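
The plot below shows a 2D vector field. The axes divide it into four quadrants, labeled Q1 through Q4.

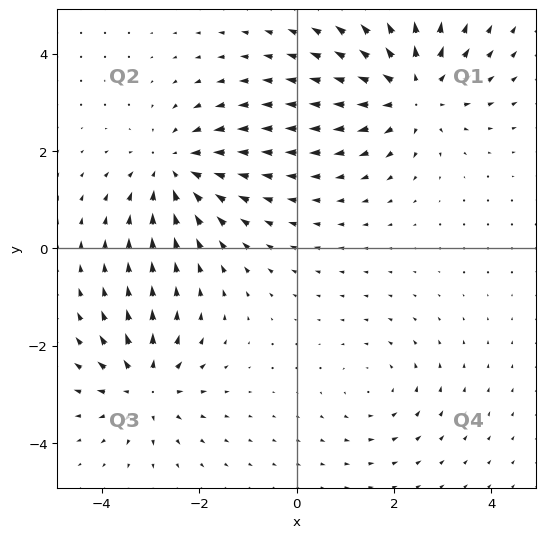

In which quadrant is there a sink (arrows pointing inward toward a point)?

Q2

The sink sits at approximately (-2.5, 1.6), which lies in quadrant Q2. The divergence there is about -4, negative as expected for a sink.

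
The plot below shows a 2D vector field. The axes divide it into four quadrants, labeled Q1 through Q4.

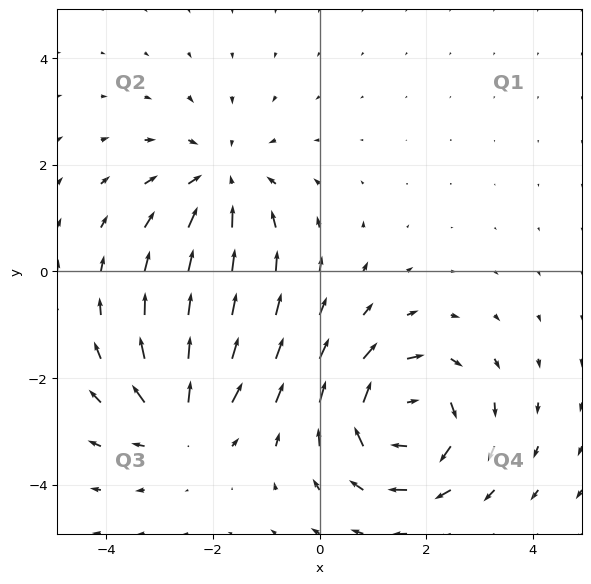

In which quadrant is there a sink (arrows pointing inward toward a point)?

Q2

The sink sits at approximately (-1.8, 1.7), which lies in quadrant Q2. The divergence there is about -3, negative as expected for a sink.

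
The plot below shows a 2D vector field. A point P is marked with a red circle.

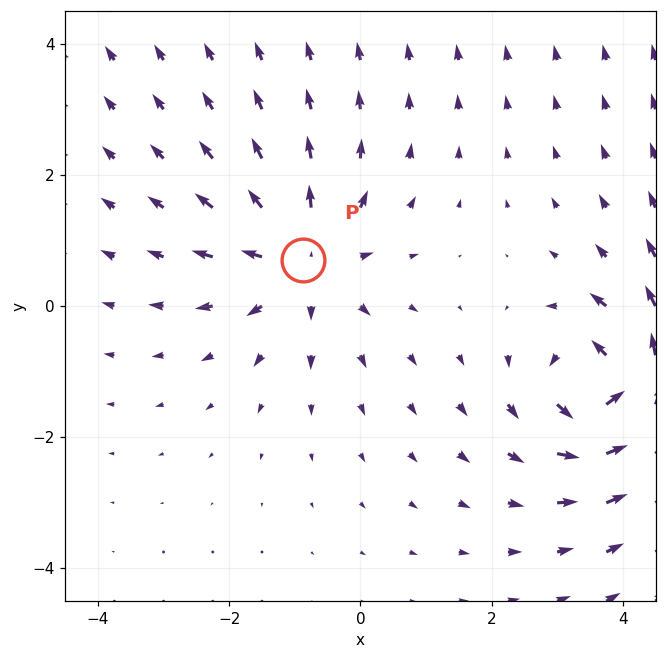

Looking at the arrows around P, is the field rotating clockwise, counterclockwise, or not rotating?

Near P at (-0.9, 0.7) the arrows show no circulation. The curl there is ≈0.

not rotating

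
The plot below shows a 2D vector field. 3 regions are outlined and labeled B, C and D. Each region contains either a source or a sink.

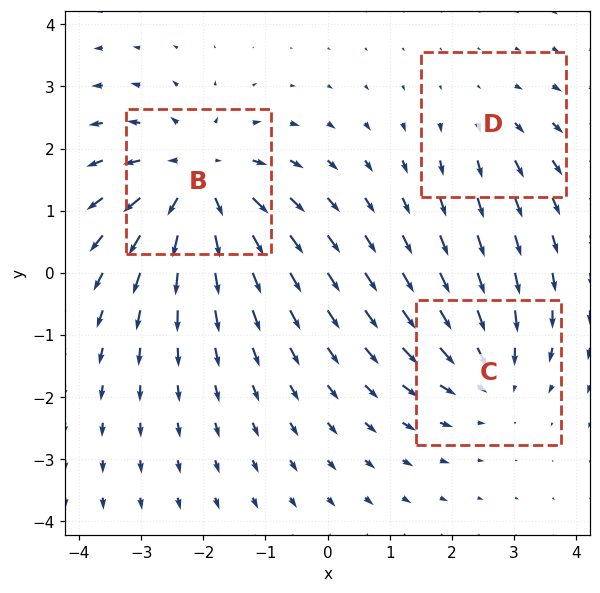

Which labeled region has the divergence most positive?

Divergence at each region's feature centre — B: about +4, C: about -3, D: about +2. Region B is most positive.

B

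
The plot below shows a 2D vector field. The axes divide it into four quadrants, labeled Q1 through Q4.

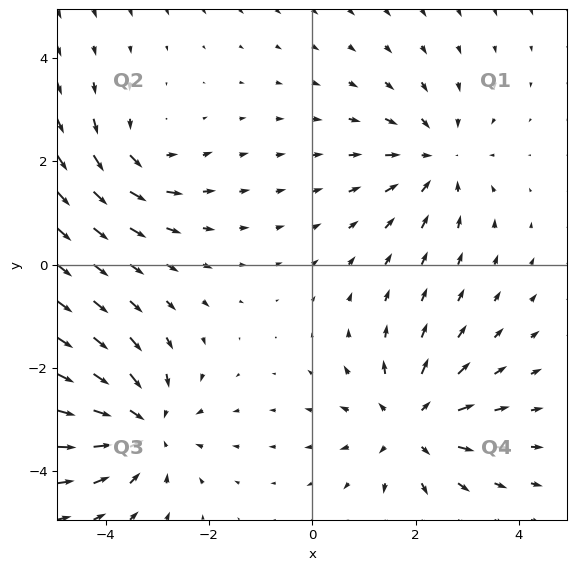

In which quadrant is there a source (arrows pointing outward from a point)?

The source sits at approximately (1.9, -3.1), which lies in quadrant Q4. The divergence there is about +4, positive as expected for a source.

Q4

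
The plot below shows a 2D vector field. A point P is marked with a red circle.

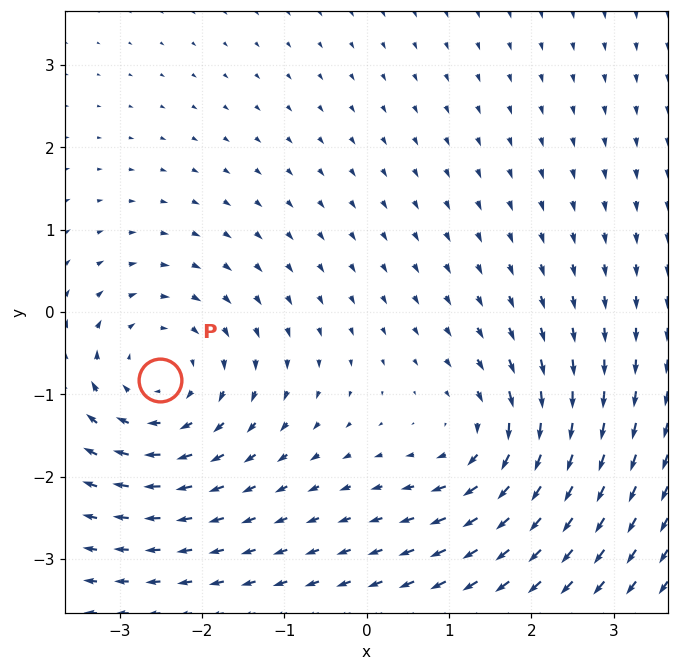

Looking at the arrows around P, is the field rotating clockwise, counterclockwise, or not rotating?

clockwise

Near P at (-2.5, -0.8) the arrows circulate clockwise. The curl (z-component) there is about -4; negative curl means clockwise rotation.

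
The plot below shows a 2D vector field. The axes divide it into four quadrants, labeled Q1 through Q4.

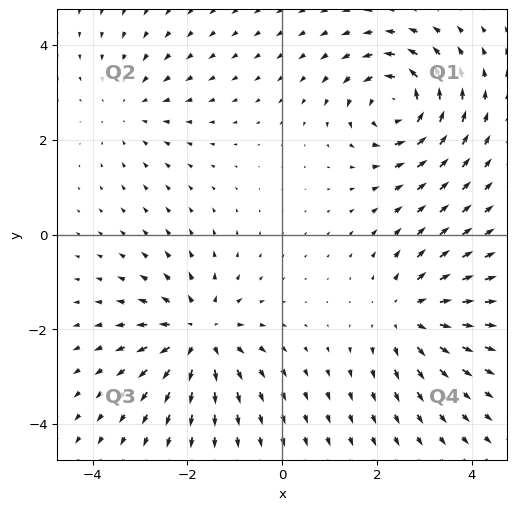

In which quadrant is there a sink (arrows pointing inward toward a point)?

The sink sits at approximately (-3.2, 2.7), which lies in quadrant Q2. The divergence there is about -2, negative as expected for a sink.

Q2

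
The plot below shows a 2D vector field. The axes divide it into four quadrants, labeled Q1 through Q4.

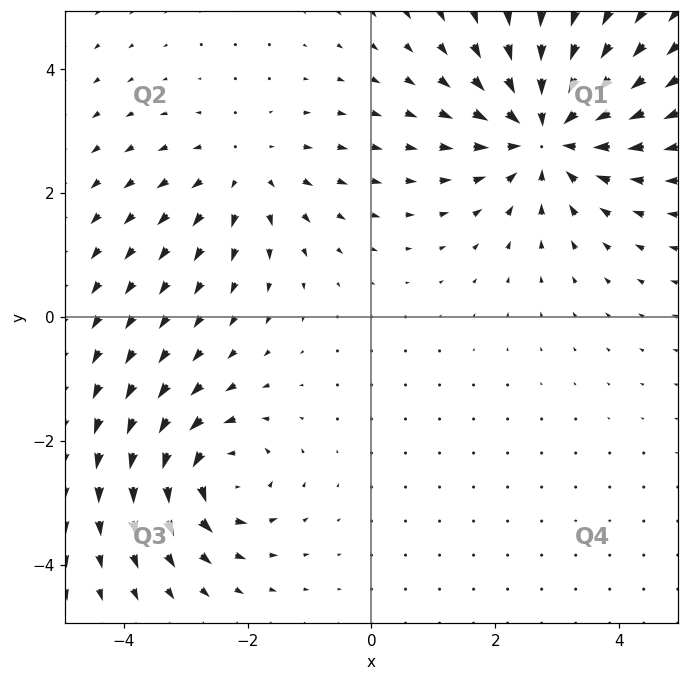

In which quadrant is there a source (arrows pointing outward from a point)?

Q2

The source sits at approximately (-2.0, 2.3), which lies in quadrant Q2. The divergence there is about +2, positive as expected for a source.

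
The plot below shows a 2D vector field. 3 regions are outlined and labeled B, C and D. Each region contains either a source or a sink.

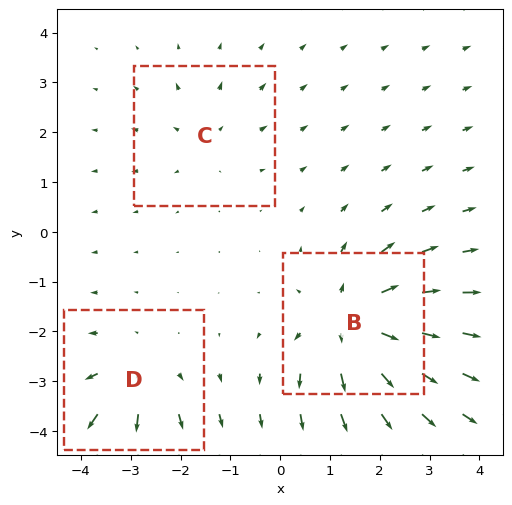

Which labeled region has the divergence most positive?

B

Divergence at each region's feature centre — B: about +5, C: about +2, D: about +3. Region B is most positive.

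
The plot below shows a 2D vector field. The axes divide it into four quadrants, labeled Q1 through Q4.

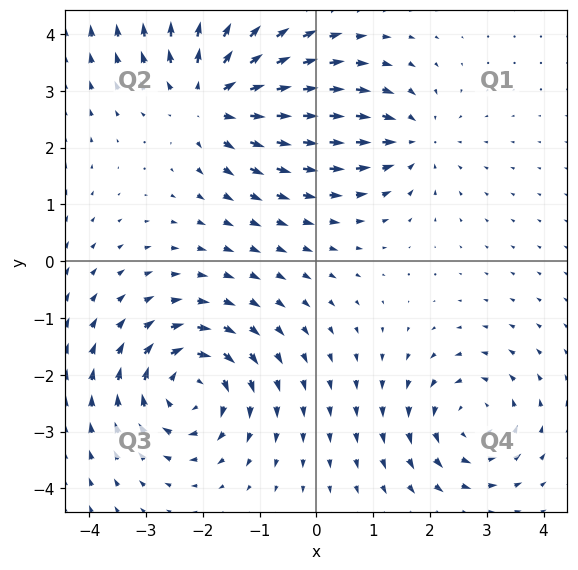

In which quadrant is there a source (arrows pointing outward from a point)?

Q2

The source sits at approximately (-1.8, 2.9), which lies in quadrant Q2. The divergence there is about +4, positive as expected for a source.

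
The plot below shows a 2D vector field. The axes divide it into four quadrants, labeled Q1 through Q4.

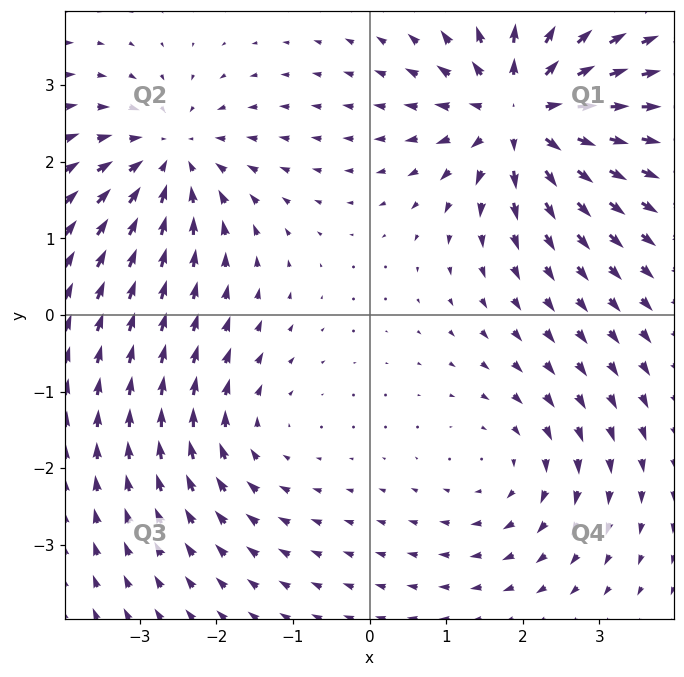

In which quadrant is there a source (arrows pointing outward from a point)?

The source sits at approximately (2.0, 2.6), which lies in quadrant Q1. The divergence there is about +6, positive as expected for a source.

Q1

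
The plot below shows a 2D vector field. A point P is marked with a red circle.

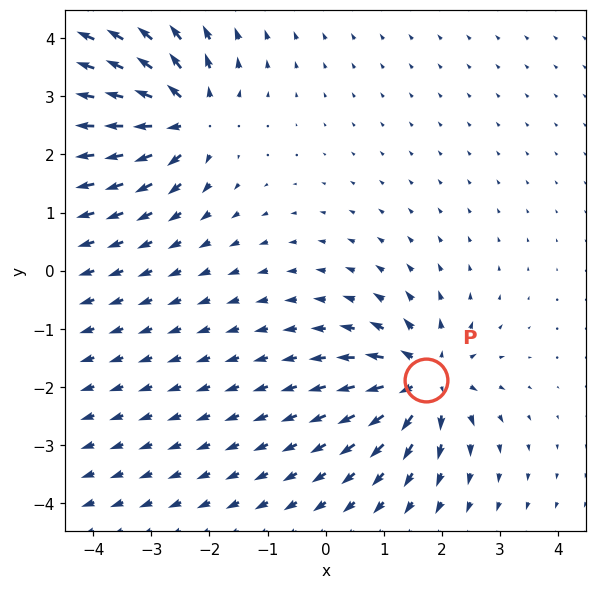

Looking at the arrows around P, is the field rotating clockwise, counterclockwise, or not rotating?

Near P at (1.7, -1.9) the arrows show no circulation. The curl there is ≈0.

not rotating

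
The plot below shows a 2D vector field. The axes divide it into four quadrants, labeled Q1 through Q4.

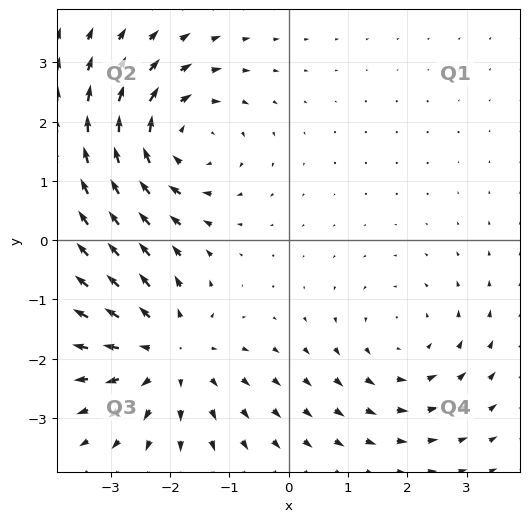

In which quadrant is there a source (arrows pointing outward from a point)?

The source sits at approximately (-2.1, -1.9), which lies in quadrant Q3. The divergence there is about +4, positive as expected for a source.

Q3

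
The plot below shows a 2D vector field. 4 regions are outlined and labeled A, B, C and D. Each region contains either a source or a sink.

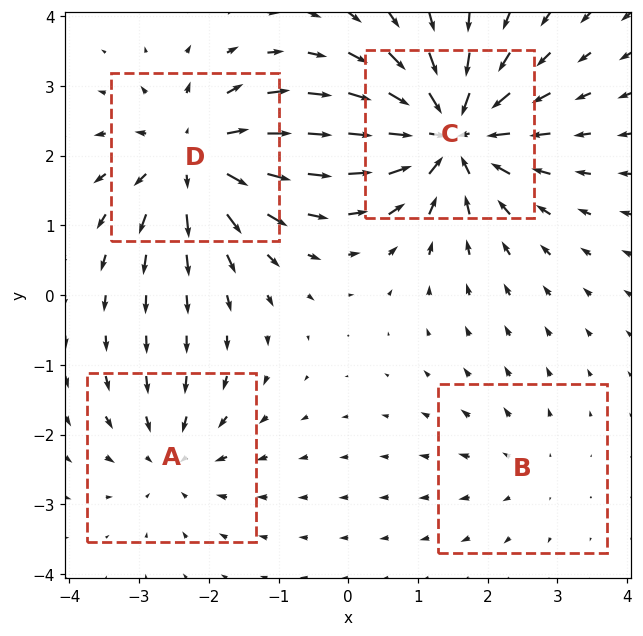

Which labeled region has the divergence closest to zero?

Divergence at each region's feature centre — A: about -4, B: about +2, C: about -8, D: about +6. Region B is closest to zero.

B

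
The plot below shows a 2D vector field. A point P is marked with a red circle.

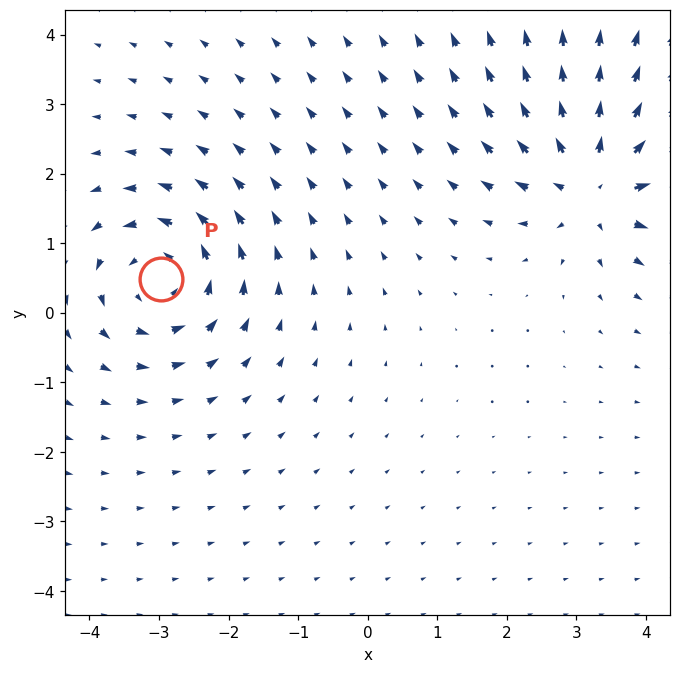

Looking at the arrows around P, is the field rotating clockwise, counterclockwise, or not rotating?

counterclockwise

Near P at (-3.0, 0.5) the arrows circulate counterclockwise. The curl (z-component) there is about +5; positive curl means counterclockwise rotation.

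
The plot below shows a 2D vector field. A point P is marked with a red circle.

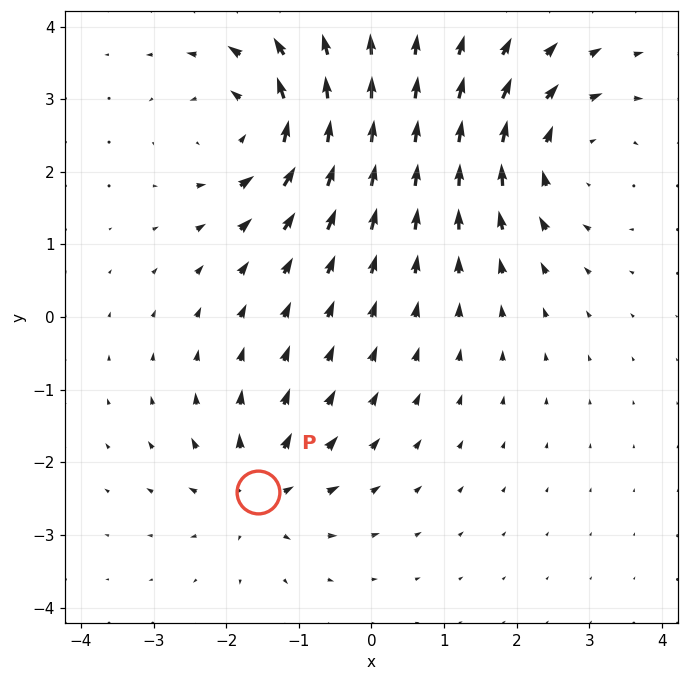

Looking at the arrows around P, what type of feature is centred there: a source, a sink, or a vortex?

At P (-1.6, -2.4) the arrows spread outward. Divergence about +4, curl ≈0 — positive divergence with near-zero curl is a source.

source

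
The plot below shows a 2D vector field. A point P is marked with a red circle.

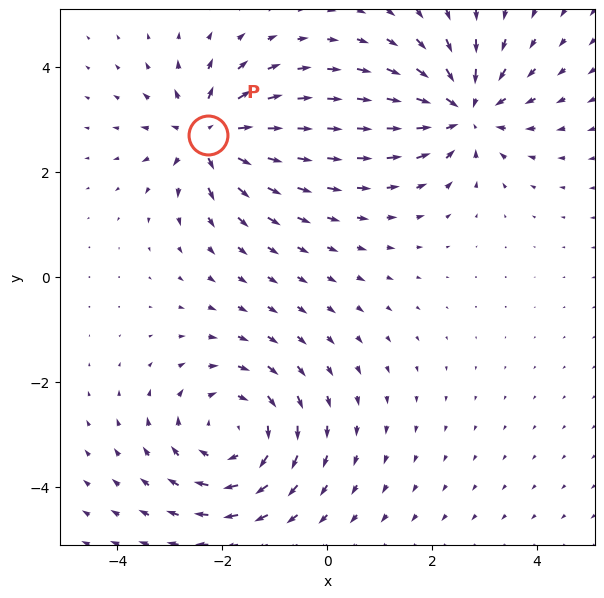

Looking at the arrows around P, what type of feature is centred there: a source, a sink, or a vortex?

At P (-2.3, 2.7) the arrows spread outward. Divergence about +4, curl ≈0 — positive divergence with near-zero curl is a source.

source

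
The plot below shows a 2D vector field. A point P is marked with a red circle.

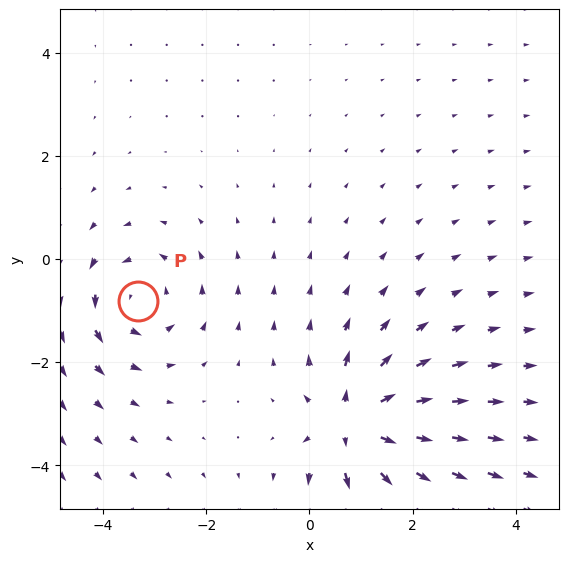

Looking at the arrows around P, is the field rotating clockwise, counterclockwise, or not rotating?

Near P at (-3.3, -0.8) the arrows circulate counterclockwise. The curl (z-component) there is about +4; positive curl means counterclockwise rotation.

counterclockwise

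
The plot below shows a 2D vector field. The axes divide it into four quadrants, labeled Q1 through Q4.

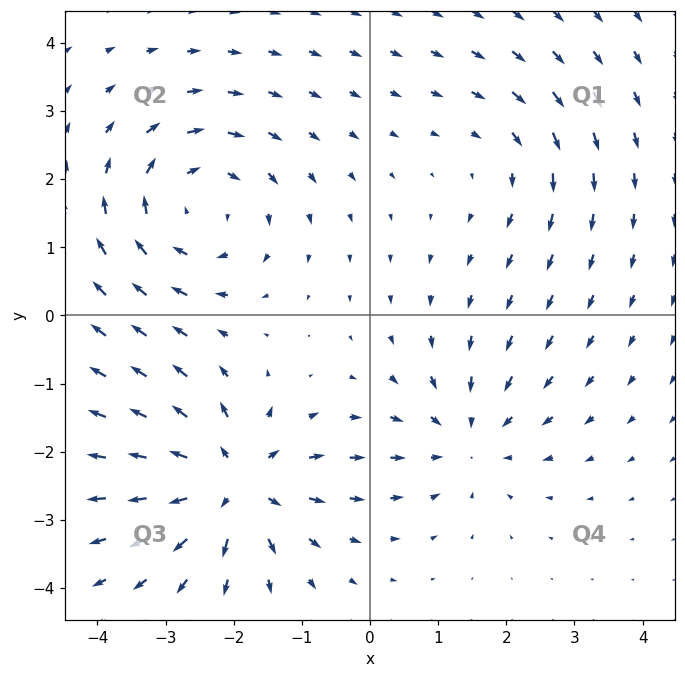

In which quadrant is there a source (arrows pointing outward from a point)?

Q3

The source sits at approximately (-2.0, -2.5), which lies in quadrant Q3. The divergence there is about +5, positive as expected for a source.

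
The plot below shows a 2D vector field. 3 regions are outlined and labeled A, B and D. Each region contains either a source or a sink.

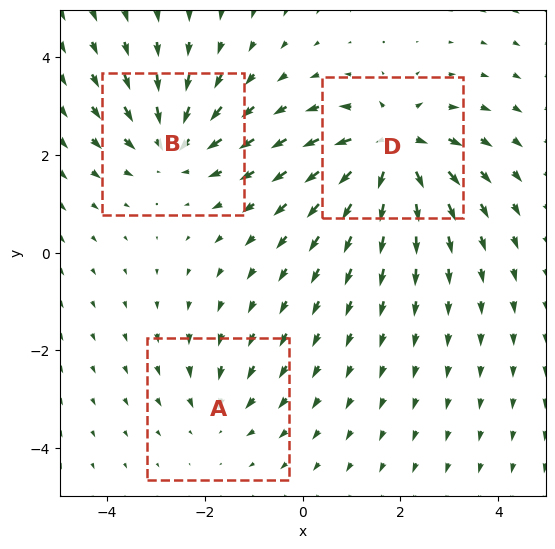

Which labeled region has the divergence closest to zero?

A

Divergence at each region's feature centre — A: about -2, B: about -4, D: about +6. Region A is closest to zero.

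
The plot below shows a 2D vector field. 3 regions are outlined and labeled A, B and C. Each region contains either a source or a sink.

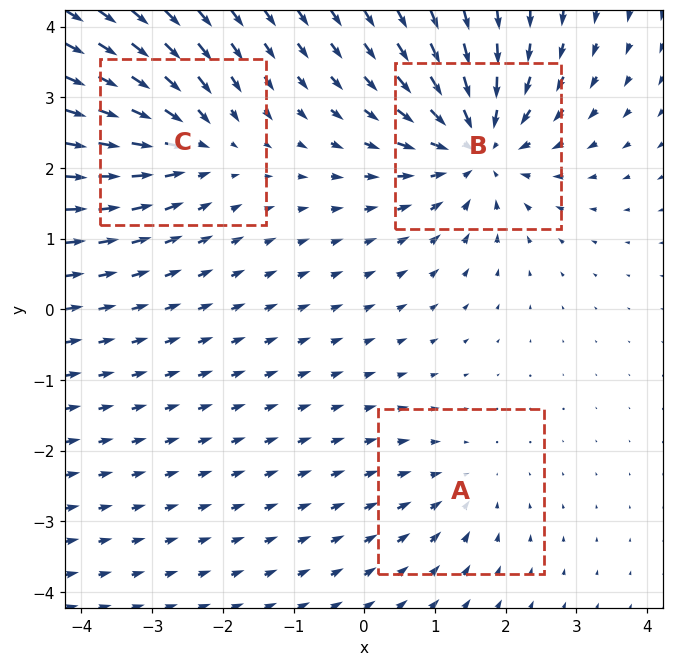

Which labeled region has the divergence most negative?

Divergence at each region's feature centre — A: about -2, B: about -5, C: about -3. Region B is most negative.

B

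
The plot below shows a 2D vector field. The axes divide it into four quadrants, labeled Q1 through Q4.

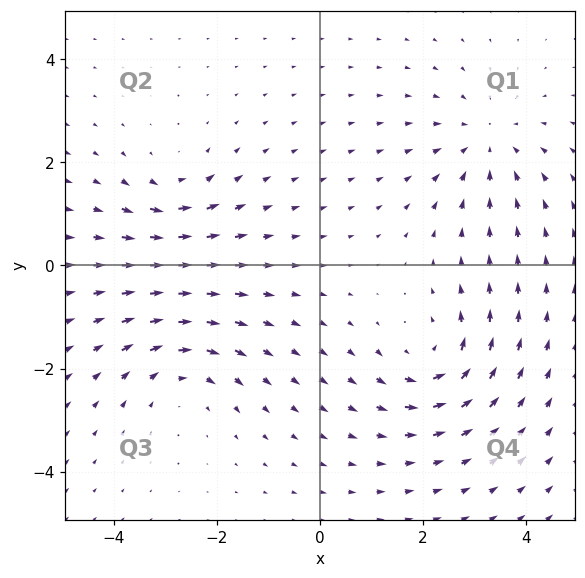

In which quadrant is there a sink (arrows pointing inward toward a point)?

Q1

The sink sits at approximately (3.2, 2.4), which lies in quadrant Q1. The divergence there is about -4, negative as expected for a sink.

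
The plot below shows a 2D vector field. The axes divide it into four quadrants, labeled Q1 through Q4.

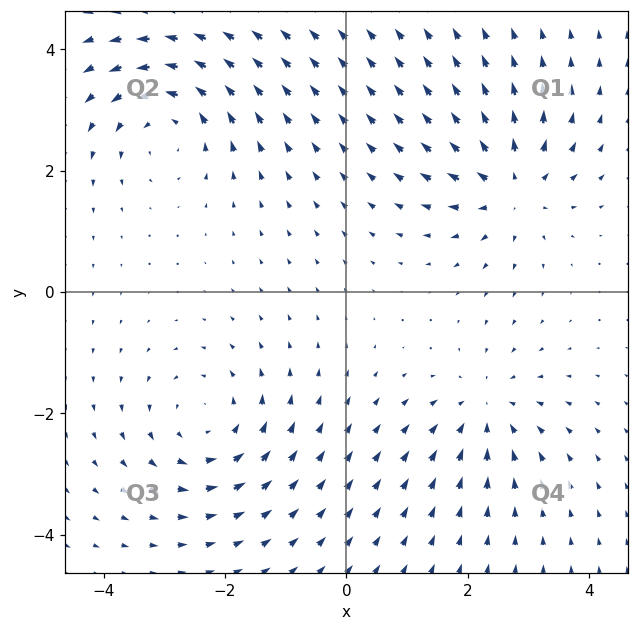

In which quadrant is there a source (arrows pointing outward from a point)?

The source sits at approximately (2.7, 1.7), which lies in quadrant Q1. The divergence there is about +4, positive as expected for a source.

Q1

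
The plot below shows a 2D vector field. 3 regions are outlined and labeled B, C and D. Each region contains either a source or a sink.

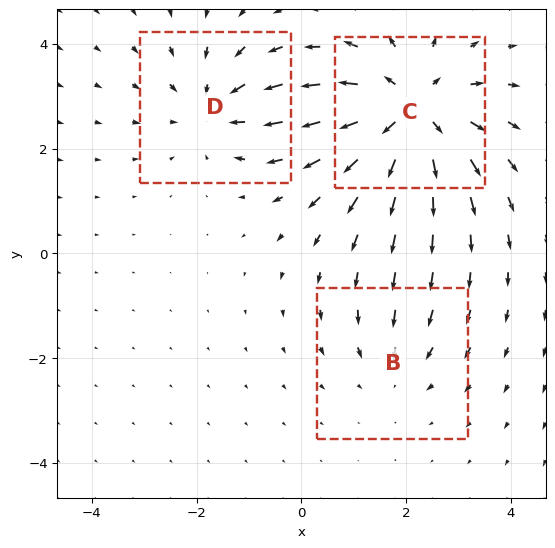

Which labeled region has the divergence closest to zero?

Divergence at each region's feature centre — B: about -2, C: about +5, D: about -3. Region B is closest to zero.

B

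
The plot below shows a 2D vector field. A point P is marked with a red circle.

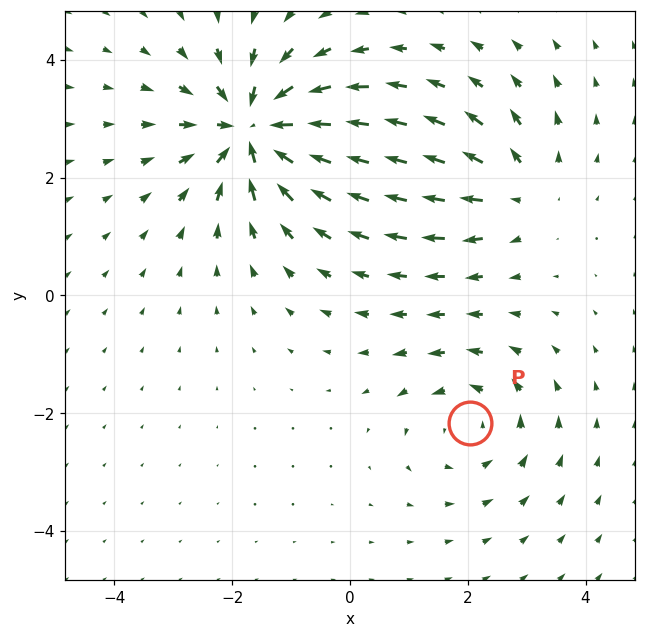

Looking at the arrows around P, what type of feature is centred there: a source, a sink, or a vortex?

vortex

At P (2.0, -2.2) the arrows circulate counterclockwise. Divergence ≈0, curl about +3 — near-zero divergence with nonzero curl is a vortex.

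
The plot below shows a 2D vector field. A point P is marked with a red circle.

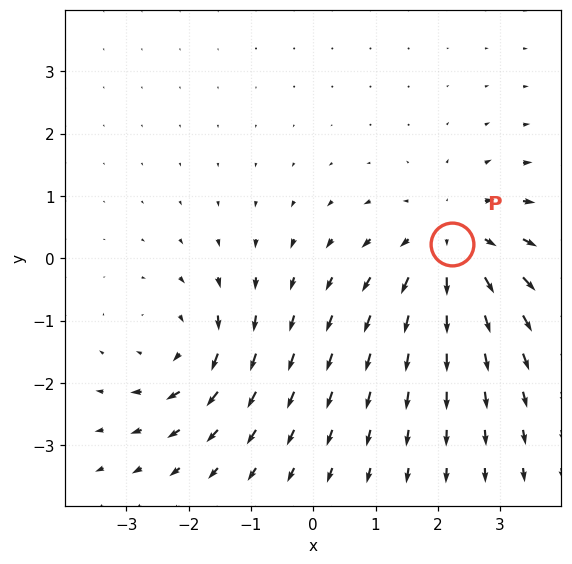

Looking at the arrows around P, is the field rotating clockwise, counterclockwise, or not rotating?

not rotating

Near P at (2.2, 0.2) the arrows show no circulation. The curl there is ≈0.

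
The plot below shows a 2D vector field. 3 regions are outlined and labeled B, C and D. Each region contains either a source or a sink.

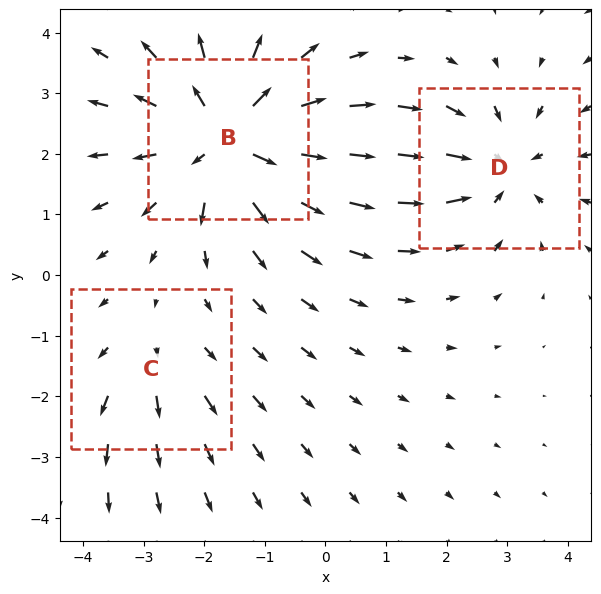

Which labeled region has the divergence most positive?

B

Divergence at each region's feature centre — B: about +5, C: about +2, D: about -3. Region B is most positive.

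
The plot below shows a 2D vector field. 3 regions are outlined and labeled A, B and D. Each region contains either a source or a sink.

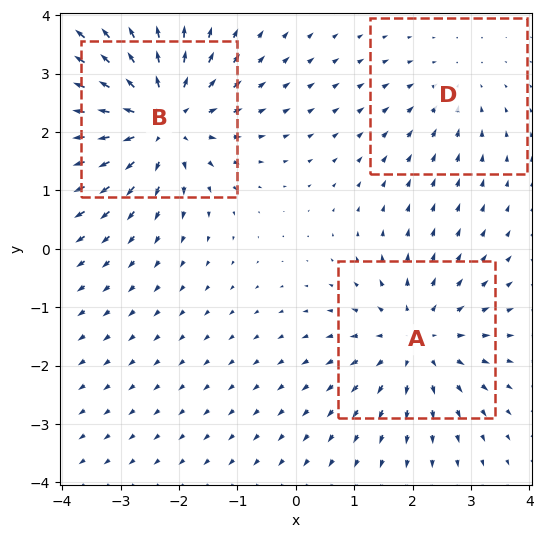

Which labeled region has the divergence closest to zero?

D

Divergence at each region's feature centre — A: about +3, B: about +4, D: about -2. Region D is closest to zero.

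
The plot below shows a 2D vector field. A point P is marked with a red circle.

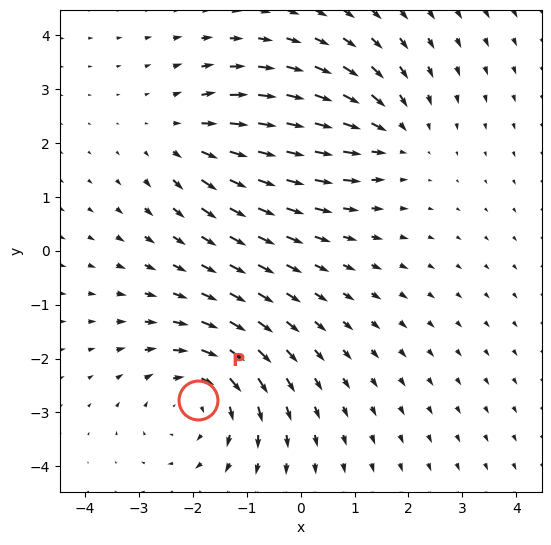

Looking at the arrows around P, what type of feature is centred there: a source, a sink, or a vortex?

vortex

At P (-1.9, -2.8) the arrows circulate clockwise. Divergence ≈0, curl about -3 — near-zero divergence with nonzero curl is a vortex.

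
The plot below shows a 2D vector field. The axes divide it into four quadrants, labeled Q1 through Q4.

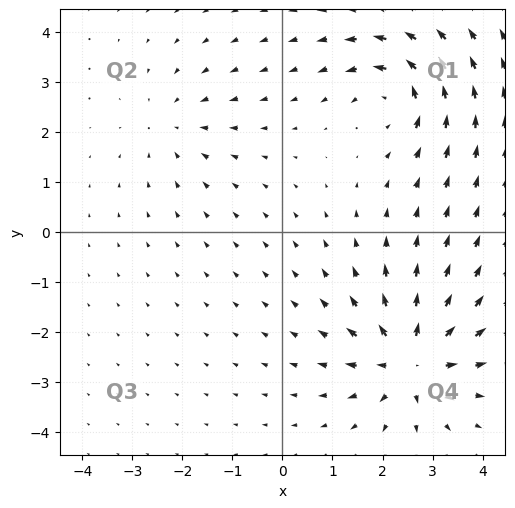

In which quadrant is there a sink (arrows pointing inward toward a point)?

Q2

The sink sits at approximately (-2.2, 2.1), which lies in quadrant Q2. The divergence there is about -2, negative as expected for a sink.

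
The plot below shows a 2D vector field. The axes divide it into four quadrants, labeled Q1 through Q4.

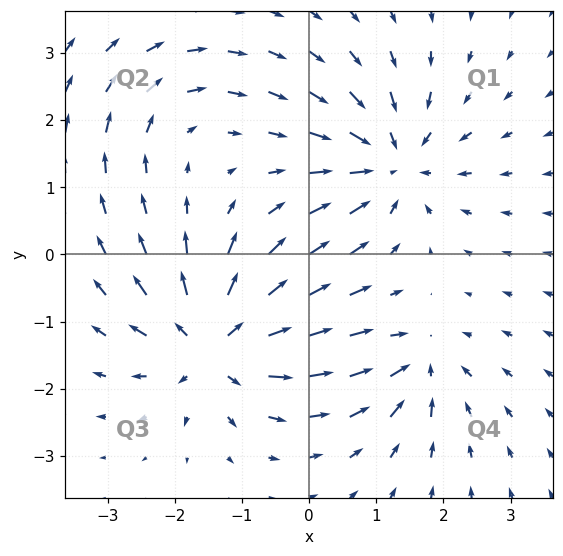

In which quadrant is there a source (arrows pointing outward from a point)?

The source sits at approximately (-1.4, -1.3), which lies in quadrant Q3. The divergence there is about +6, positive as expected for a source.

Q3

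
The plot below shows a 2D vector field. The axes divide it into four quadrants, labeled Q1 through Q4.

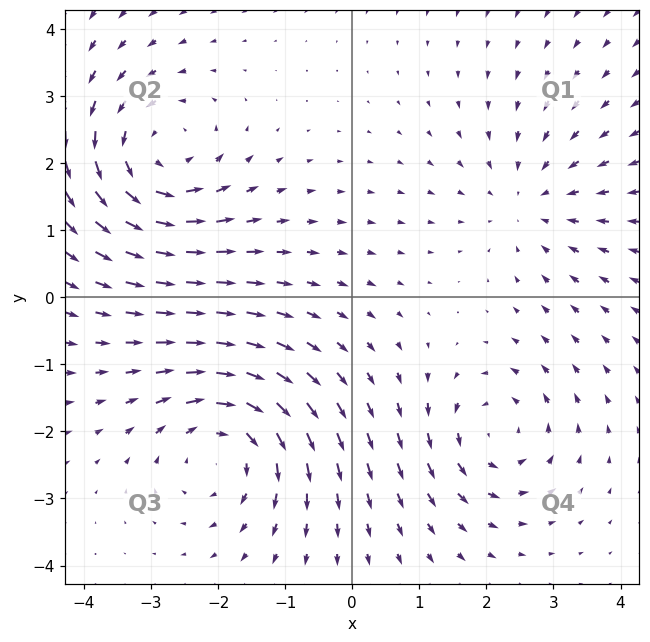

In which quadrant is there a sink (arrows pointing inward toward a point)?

Q1

The sink sits at approximately (2.7, 1.4), which lies in quadrant Q1. The divergence there is about -3, negative as expected for a sink.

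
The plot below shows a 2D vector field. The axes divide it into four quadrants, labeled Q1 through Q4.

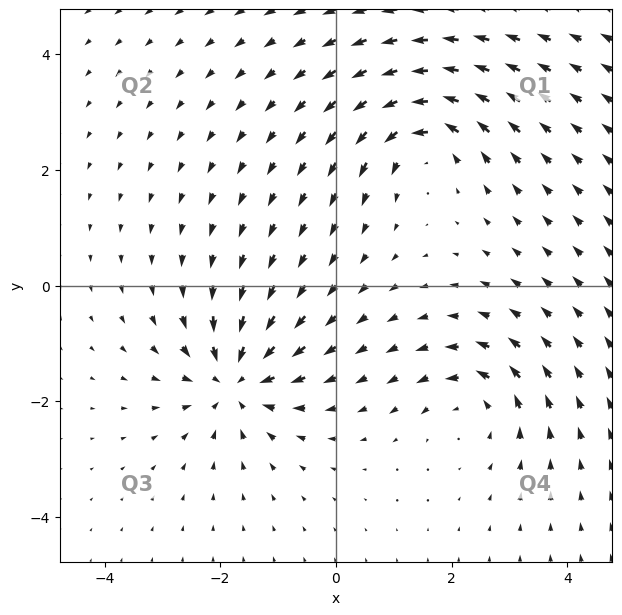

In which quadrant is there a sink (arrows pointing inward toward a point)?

Q3

The sink sits at approximately (-1.7, -1.6), which lies in quadrant Q3. The divergence there is about -6, negative as expected for a sink.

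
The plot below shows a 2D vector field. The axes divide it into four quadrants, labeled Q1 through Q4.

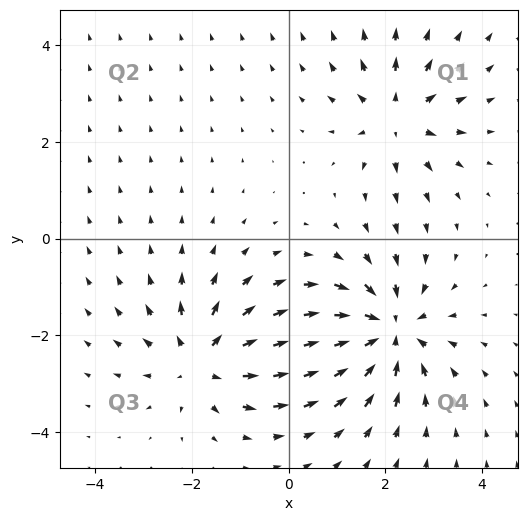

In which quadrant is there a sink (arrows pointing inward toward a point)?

Q4

The sink sits at approximately (2.1, -1.9), which lies in quadrant Q4. The divergence there is about -5, negative as expected for a sink.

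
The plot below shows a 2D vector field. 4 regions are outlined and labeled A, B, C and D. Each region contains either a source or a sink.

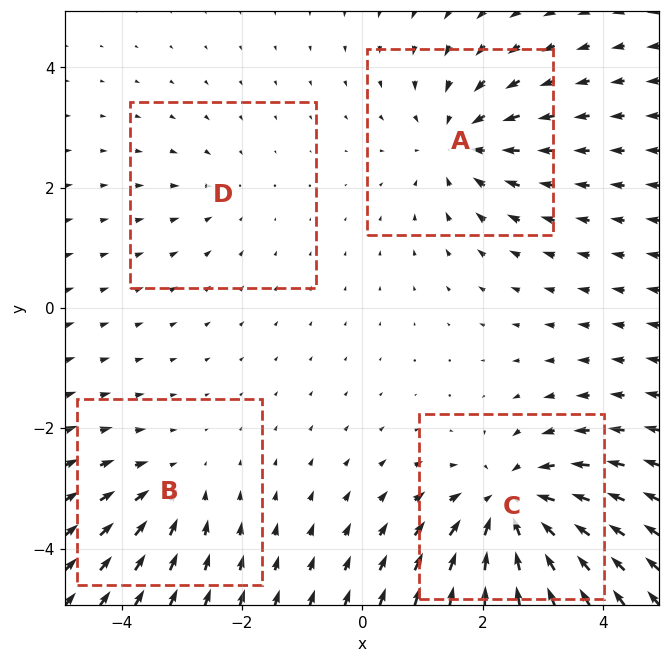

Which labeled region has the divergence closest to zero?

D

Divergence at each region's feature centre — A: about -4, B: about -3, C: about -7, D: about -2. Region D is closest to zero.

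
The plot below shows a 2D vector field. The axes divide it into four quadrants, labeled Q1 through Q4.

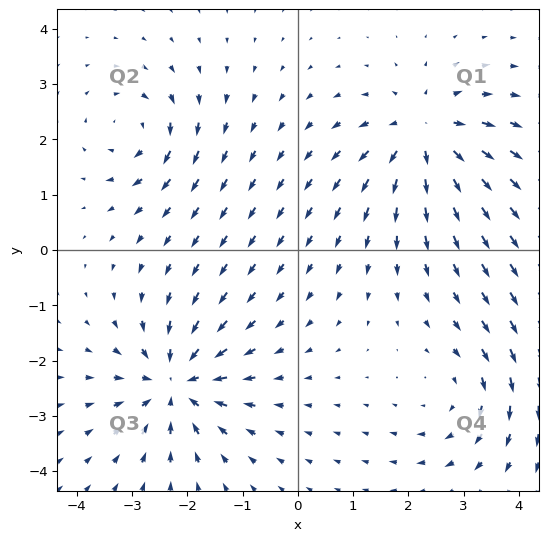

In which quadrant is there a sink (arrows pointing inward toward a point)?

The sink sits at approximately (-2.2, -2.4), which lies in quadrant Q3. The divergence there is about -5, negative as expected for a sink.

Q3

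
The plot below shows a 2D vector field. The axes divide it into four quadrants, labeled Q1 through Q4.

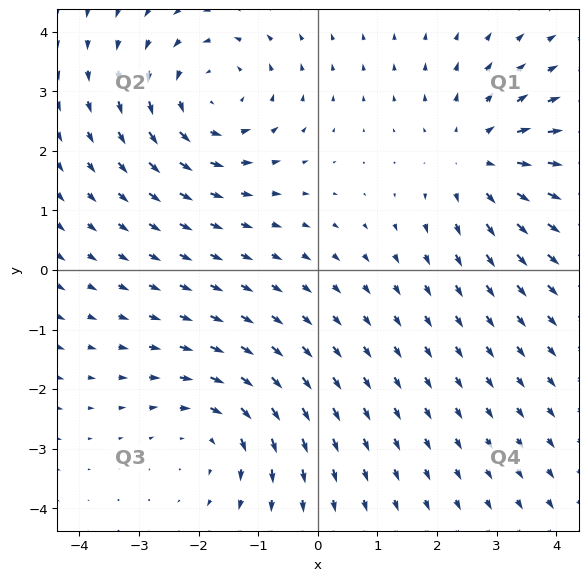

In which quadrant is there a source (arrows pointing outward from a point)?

Q1

The source sits at approximately (2.7, 1.9), which lies in quadrant Q1. The divergence there is about +3, positive as expected for a source.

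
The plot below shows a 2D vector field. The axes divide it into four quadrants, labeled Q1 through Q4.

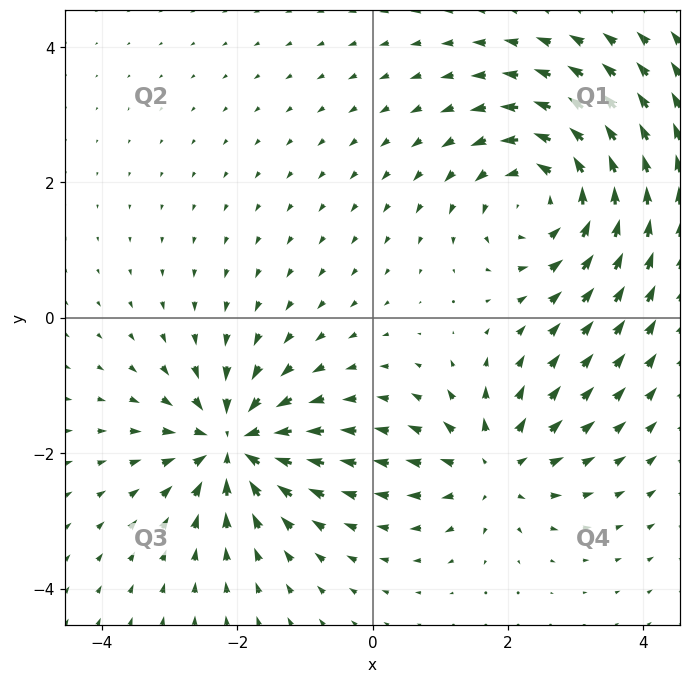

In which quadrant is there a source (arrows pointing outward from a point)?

The source sits at approximately (1.8, -2.2), which lies in quadrant Q4. The divergence there is about +4, positive as expected for a source.

Q4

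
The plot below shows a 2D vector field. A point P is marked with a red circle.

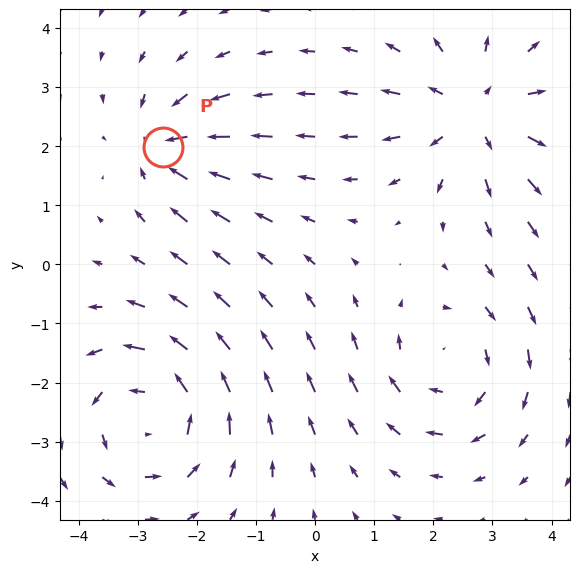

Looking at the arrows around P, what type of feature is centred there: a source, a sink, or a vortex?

At P (-2.6, 2.0) the arrows converge inward. Divergence about -4, curl ≈0 — negative divergence with near-zero curl is a sink.

sink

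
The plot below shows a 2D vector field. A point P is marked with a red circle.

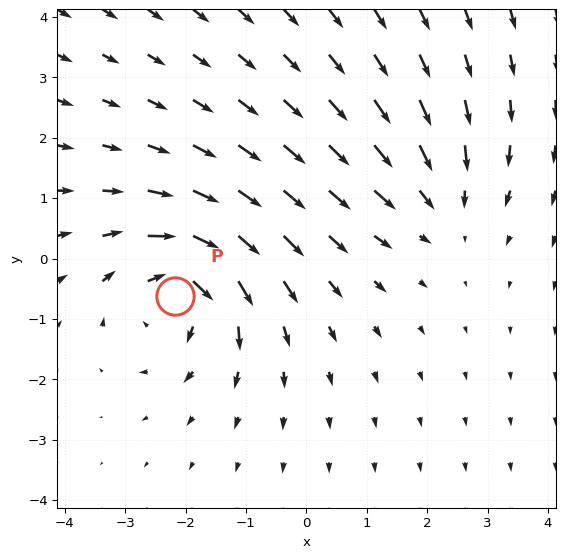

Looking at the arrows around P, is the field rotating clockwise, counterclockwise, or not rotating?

Near P at (-2.2, -0.6) the arrows circulate clockwise. The curl (z-component) there is about -5; negative curl means clockwise rotation.

clockwise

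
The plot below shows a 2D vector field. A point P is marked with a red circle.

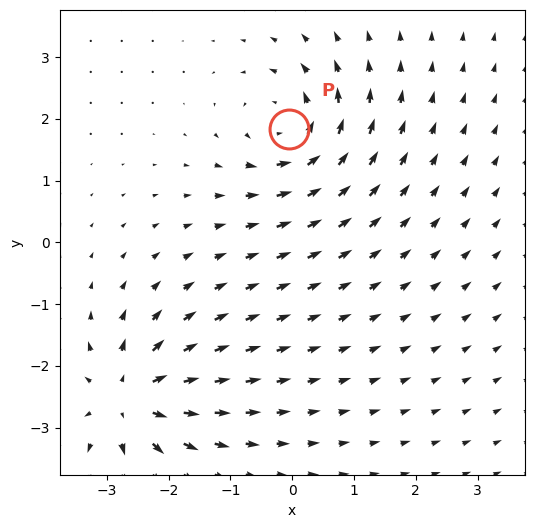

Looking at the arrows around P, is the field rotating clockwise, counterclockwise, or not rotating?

counterclockwise

Near P at (-0.1, 1.8) the arrows circulate counterclockwise. The curl (z-component) there is about +4; positive curl means counterclockwise rotation.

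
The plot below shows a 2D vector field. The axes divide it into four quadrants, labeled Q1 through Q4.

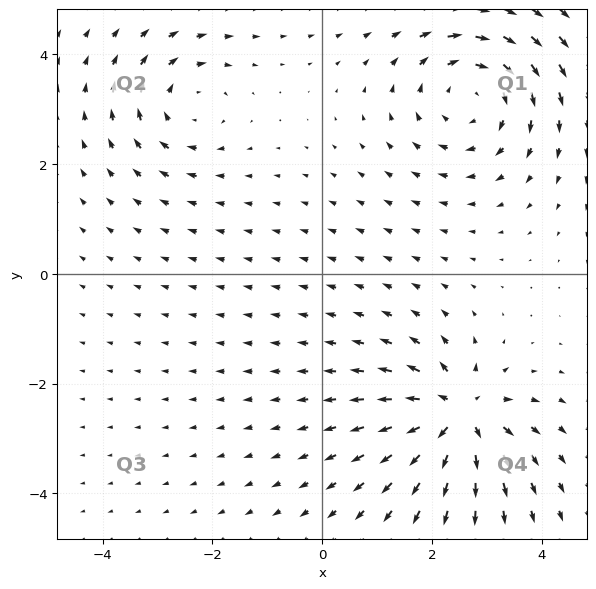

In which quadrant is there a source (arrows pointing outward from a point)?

Q4

The source sits at approximately (2.5, -2.6), which lies in quadrant Q4. The divergence there is about +6, positive as expected for a source.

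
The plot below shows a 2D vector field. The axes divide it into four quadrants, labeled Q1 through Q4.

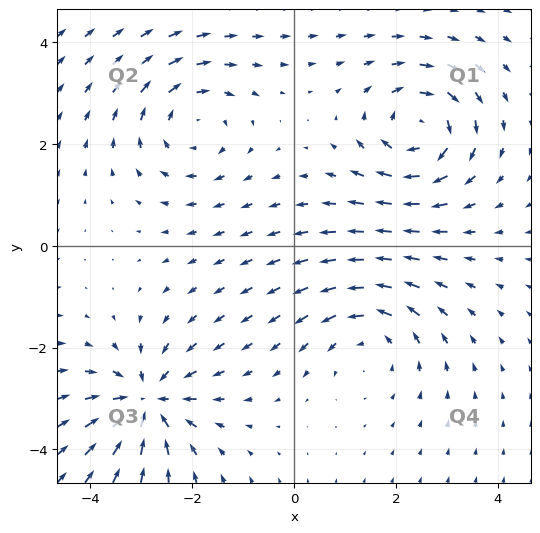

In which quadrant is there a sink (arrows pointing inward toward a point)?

The sink sits at approximately (-2.9, -3.1), which lies in quadrant Q3. The divergence there is about -6, negative as expected for a sink.

Q3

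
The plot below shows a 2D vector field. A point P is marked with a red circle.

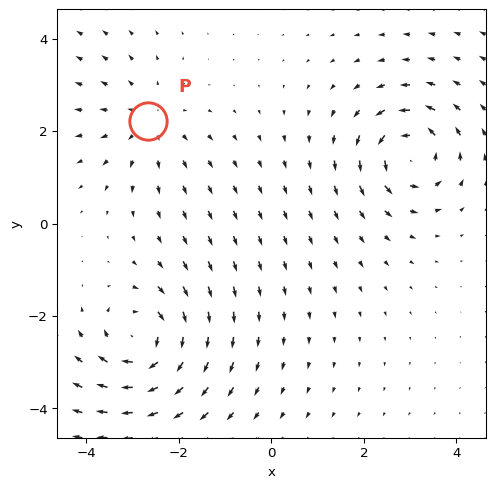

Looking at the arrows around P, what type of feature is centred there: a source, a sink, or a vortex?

At P (-2.7, 2.2) the arrows spread outward. Divergence about +3, curl ≈0 — positive divergence with near-zero curl is a source.

source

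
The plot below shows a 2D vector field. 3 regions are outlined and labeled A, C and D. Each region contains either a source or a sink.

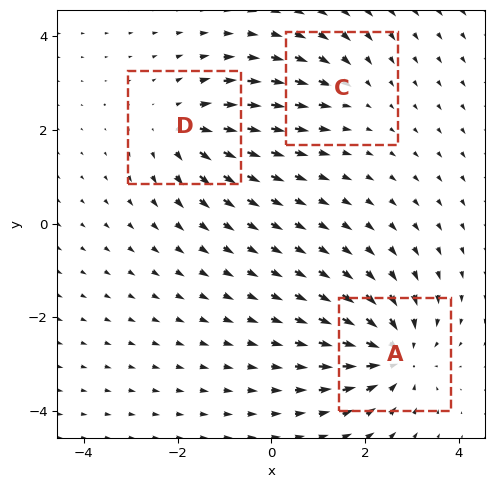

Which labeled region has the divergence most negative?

Divergence at each region's feature centre — A: about -5, C: about -2, D: about +4. Region A is most negative.

A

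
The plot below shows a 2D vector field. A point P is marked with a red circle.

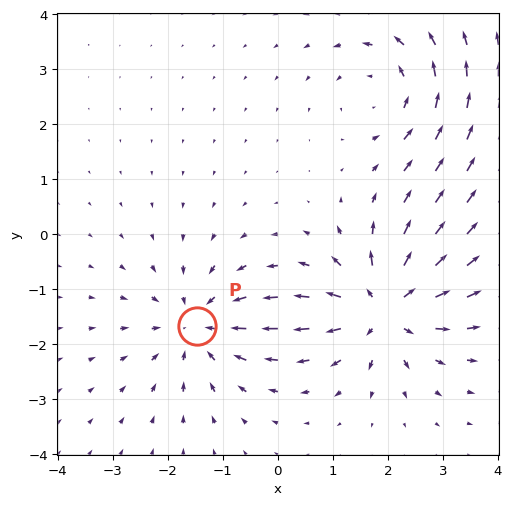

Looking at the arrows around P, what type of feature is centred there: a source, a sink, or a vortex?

sink

At P (-1.5, -1.7) the arrows converge inward. Divergence about -4, curl ≈0 — negative divergence with near-zero curl is a sink.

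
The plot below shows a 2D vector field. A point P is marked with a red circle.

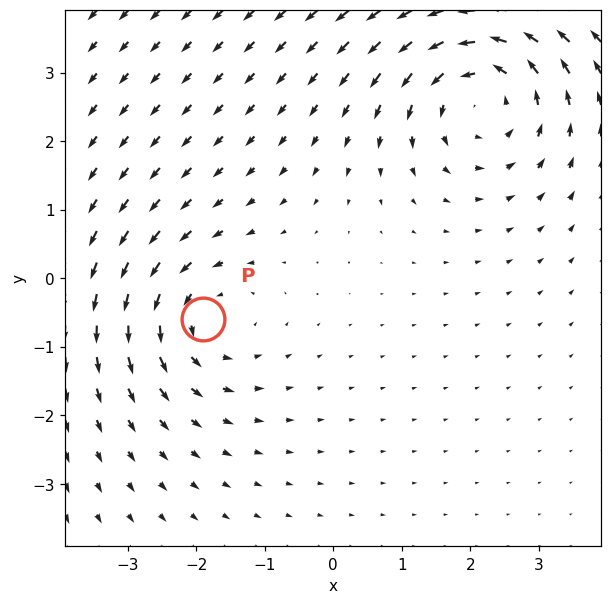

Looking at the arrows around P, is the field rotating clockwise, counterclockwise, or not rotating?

counterclockwise

Near P at (-1.9, -0.6) the arrows circulate counterclockwise. The curl (z-component) there is about +4; positive curl means counterclockwise rotation.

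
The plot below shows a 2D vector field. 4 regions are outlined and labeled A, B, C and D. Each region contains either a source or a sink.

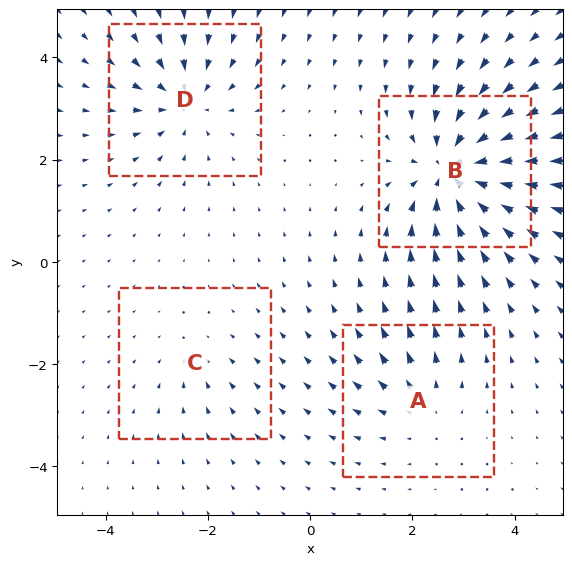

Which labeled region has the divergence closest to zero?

Divergence at each region's feature centre — A: about +3, B: about -8, C: about -2, D: about -5. Region C is closest to zero.

C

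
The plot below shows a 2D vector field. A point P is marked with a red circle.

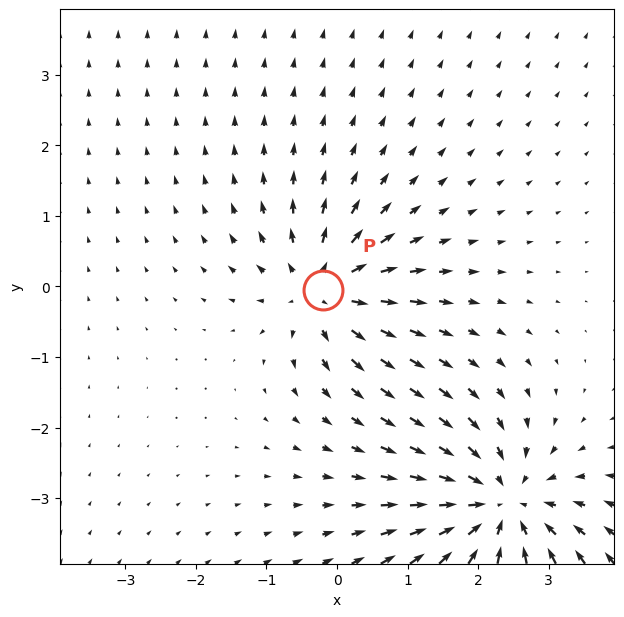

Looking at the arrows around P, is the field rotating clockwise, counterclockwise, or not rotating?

Near P at (-0.2, -0.1) the arrows show no circulation. The curl there is ≈0.

not rotating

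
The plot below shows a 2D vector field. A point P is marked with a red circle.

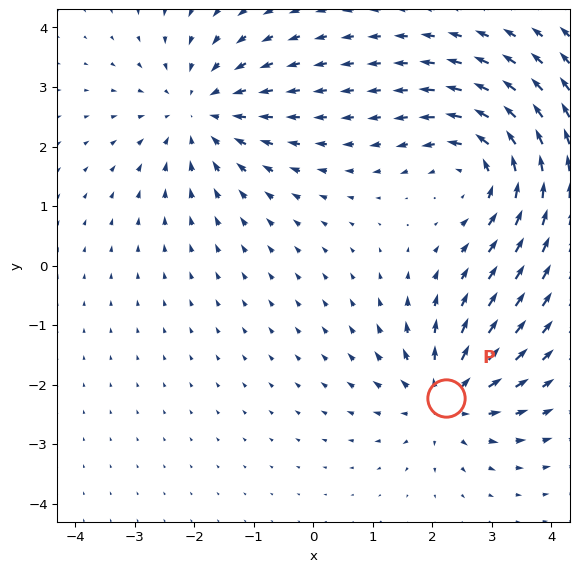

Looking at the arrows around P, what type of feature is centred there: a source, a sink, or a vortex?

source

At P (2.2, -2.2) the arrows spread outward. Divergence about +4, curl ≈0 — positive divergence with near-zero curl is a source.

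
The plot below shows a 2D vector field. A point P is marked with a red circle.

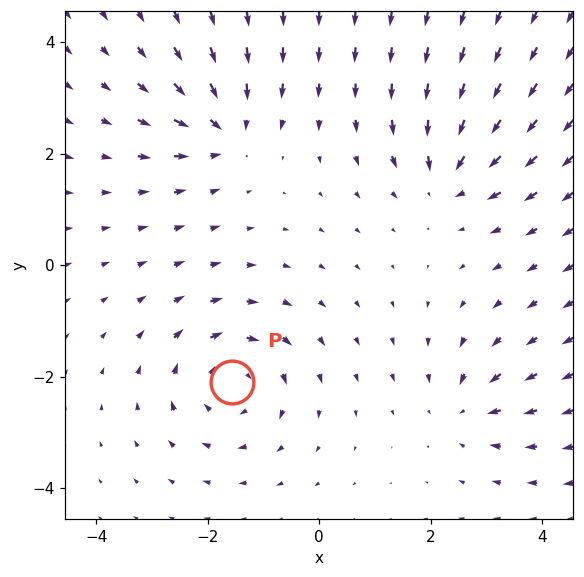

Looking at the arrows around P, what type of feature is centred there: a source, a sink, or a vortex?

At P (-1.6, -2.1) the arrows circulate clockwise. Divergence ≈0, curl about -5 — near-zero divergence with nonzero curl is a vortex.

vortex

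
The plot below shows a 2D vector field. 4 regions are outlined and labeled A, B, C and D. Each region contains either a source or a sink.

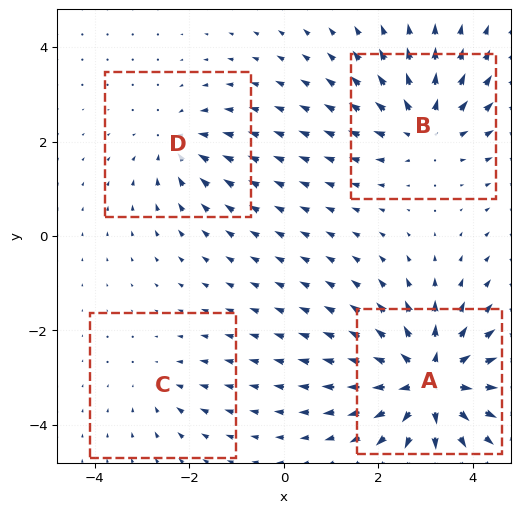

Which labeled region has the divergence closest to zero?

C

Divergence at each region's feature centre — A: about +8, B: about +5, C: about -2, D: about -4. Region C is closest to zero.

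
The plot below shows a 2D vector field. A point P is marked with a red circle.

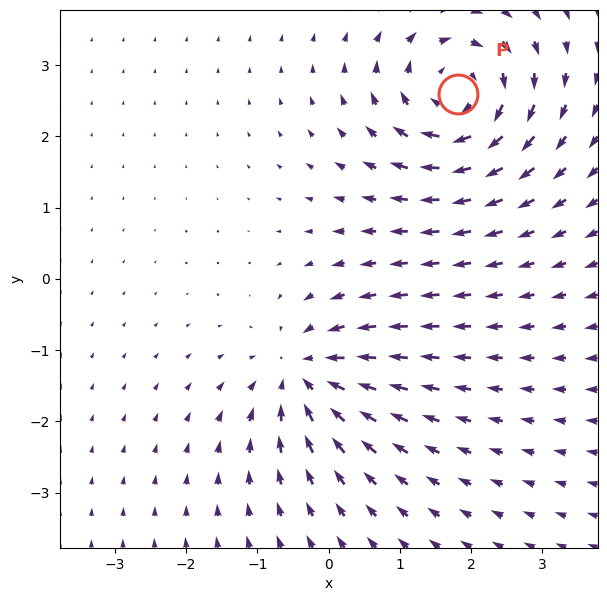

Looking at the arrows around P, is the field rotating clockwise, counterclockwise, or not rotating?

clockwise

Near P at (1.8, 2.6) the arrows circulate clockwise. The curl (z-component) there is about -5; negative curl means clockwise rotation.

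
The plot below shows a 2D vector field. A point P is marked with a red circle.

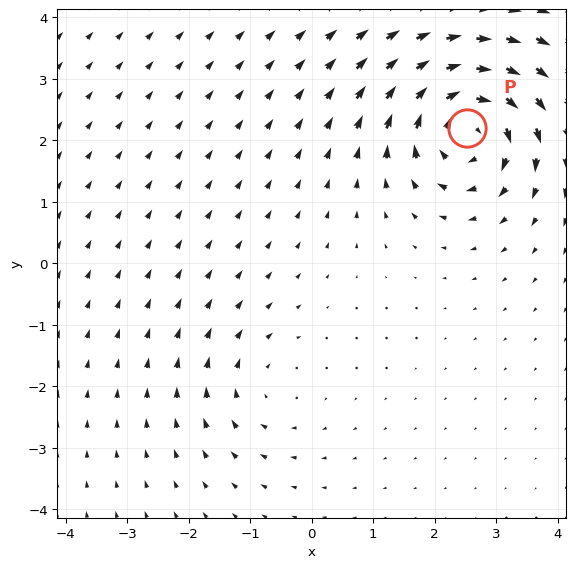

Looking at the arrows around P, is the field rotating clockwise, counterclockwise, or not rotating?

Near P at (2.5, 2.2) the arrows circulate clockwise. The curl (z-component) there is about -7; negative curl means clockwise rotation.

clockwise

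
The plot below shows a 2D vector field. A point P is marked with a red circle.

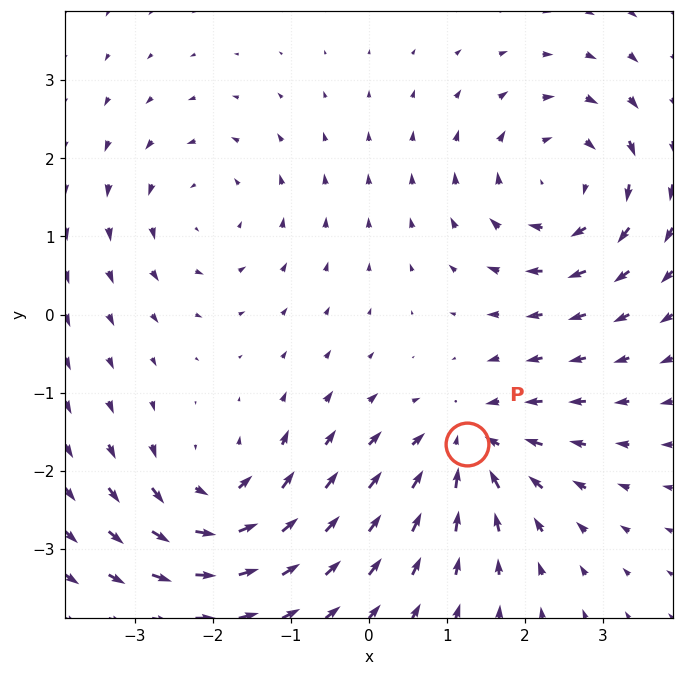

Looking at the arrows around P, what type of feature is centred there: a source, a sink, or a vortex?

sink

At P (1.3, -1.7) the arrows converge inward. Divergence about -5, curl ≈0 — negative divergence with near-zero curl is a sink.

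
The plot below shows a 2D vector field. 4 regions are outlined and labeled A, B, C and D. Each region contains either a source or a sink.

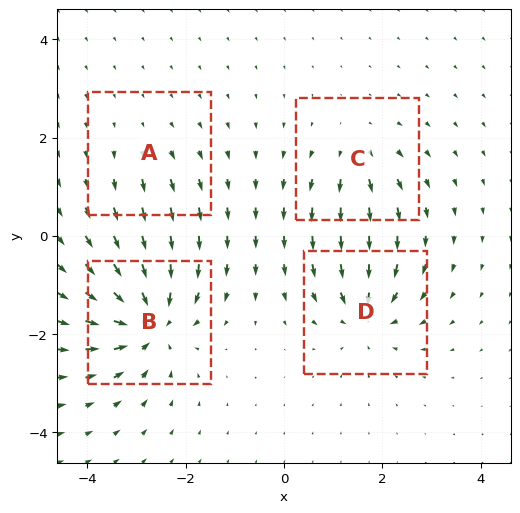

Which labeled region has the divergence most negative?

B

Divergence at each region's feature centre — A: about +2, B: about -8, C: about +4, D: about -6. Region B is most negative.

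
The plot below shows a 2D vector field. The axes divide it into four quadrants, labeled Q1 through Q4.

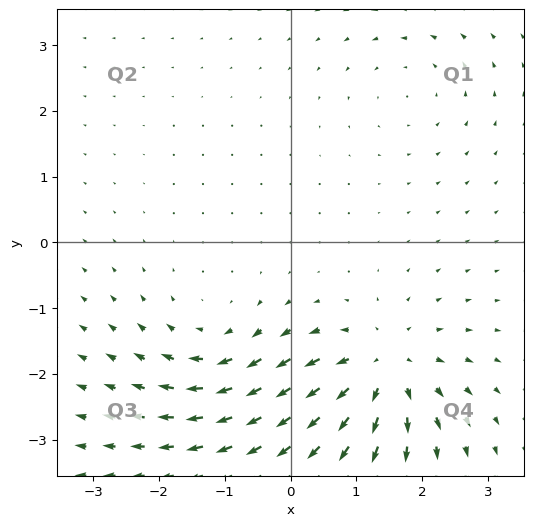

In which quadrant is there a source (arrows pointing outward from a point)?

The source sits at approximately (1.4, -1.9), which lies in quadrant Q4. The divergence there is about +6, positive as expected for a source.

Q4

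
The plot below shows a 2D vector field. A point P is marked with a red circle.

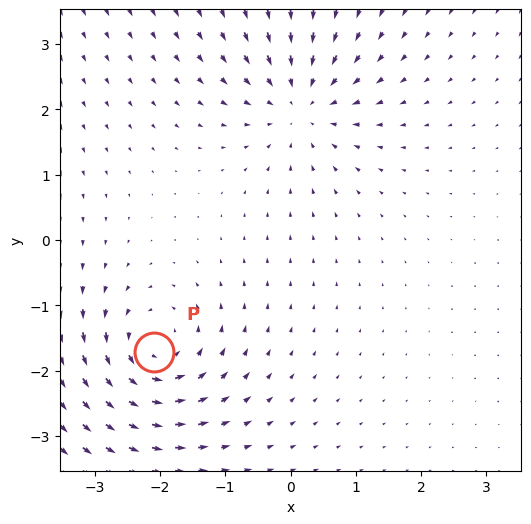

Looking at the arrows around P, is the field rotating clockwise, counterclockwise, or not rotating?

Near P at (-2.1, -1.7) the arrows circulate counterclockwise. The curl (z-component) there is about +4; positive curl means counterclockwise rotation.

counterclockwise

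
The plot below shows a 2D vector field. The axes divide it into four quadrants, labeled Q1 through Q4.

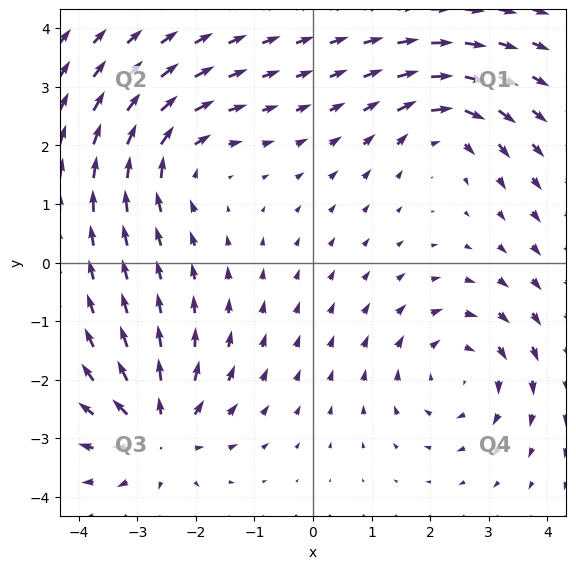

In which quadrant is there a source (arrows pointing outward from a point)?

The source sits at approximately (-2.6, -2.9), which lies in quadrant Q3. The divergence there is about +6, positive as expected for a source.

Q3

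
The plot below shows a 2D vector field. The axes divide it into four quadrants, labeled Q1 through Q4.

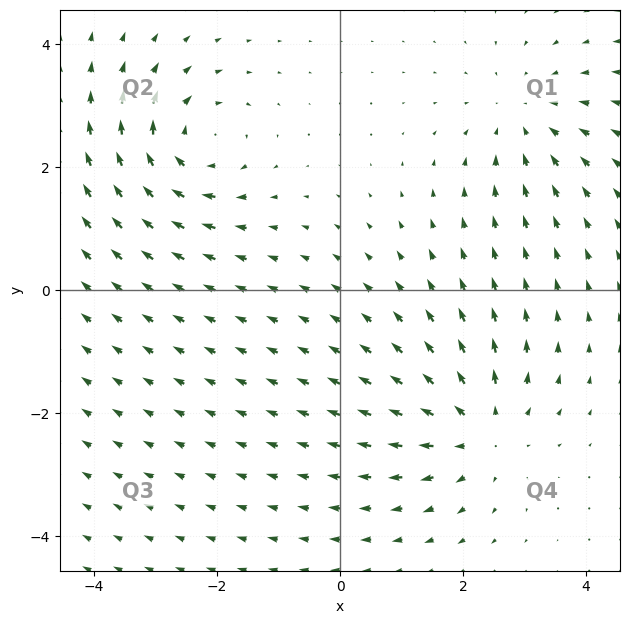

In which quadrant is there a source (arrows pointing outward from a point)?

Q4

The source sits at approximately (2.3, -2.3), which lies in quadrant Q4. The divergence there is about +5, positive as expected for a source.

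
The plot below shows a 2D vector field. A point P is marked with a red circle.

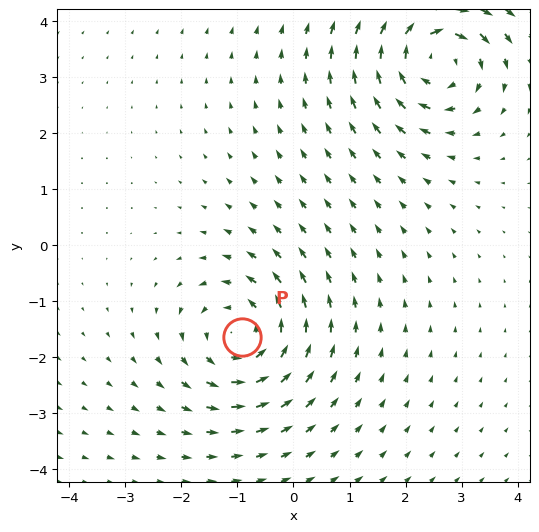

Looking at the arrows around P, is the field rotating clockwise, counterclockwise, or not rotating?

counterclockwise

Near P at (-0.9, -1.6) the arrows circulate counterclockwise. The curl (z-component) there is about +5; positive curl means counterclockwise rotation.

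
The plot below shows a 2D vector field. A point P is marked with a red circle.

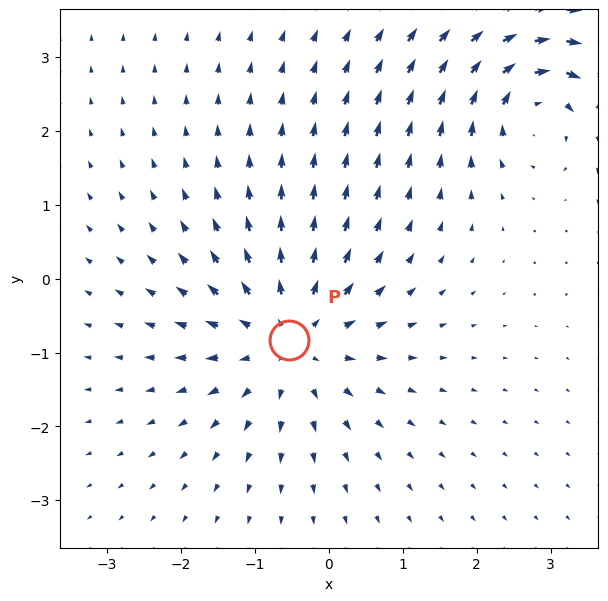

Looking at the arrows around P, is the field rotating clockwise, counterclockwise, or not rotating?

not rotating

Near P at (-0.5, -0.8) the arrows show no circulation. The curl there is ≈0.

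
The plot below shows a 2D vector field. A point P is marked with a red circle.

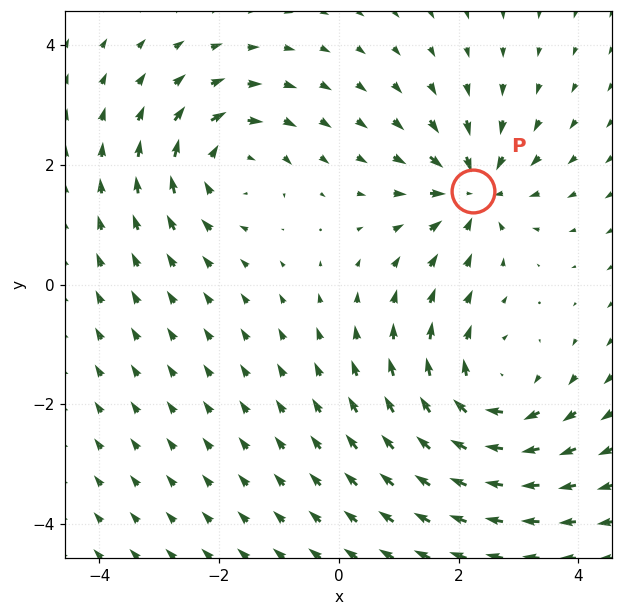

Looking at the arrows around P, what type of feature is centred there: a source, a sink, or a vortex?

At P (2.2, 1.6) the arrows converge inward. Divergence about -5, curl ≈0 — negative divergence with near-zero curl is a sink.

sink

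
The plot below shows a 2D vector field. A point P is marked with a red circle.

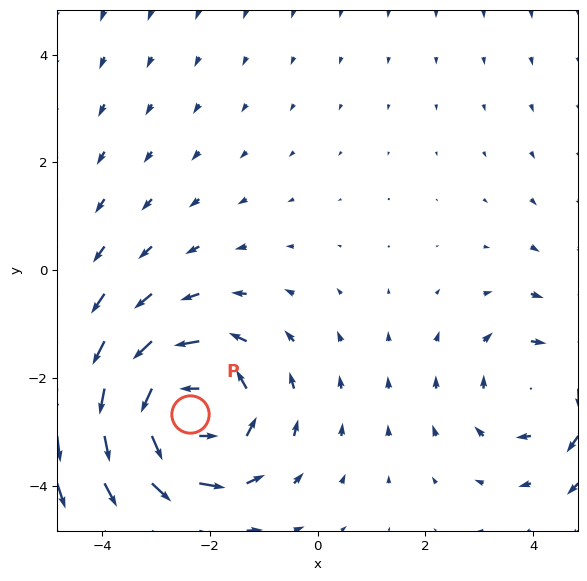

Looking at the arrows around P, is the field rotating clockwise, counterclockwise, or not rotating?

Near P at (-2.4, -2.7) the arrows circulate counterclockwise. The curl (z-component) there is about +4; positive curl means counterclockwise rotation.

counterclockwise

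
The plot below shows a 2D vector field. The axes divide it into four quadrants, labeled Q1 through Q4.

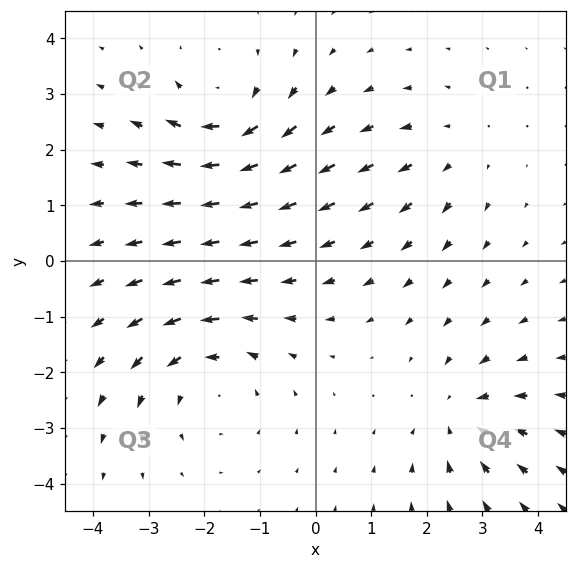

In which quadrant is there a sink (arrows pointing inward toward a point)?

The sink sits at approximately (2.6, -2.8), which lies in quadrant Q4. The divergence there is about -4, negative as expected for a sink.

Q4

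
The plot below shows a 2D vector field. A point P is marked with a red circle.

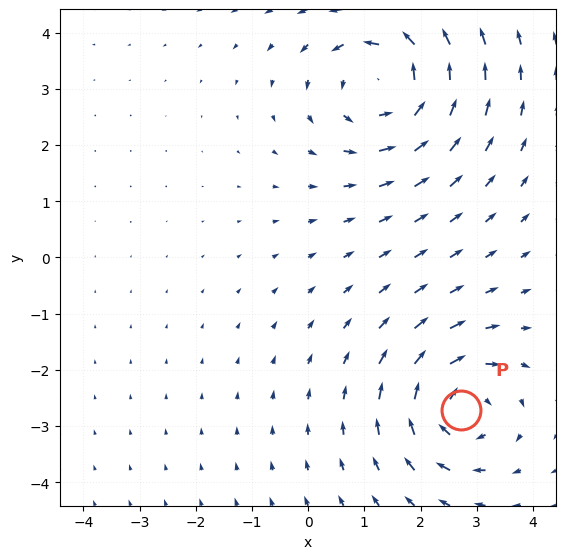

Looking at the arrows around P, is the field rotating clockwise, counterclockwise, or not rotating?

clockwise

Near P at (2.7, -2.7) the arrows circulate clockwise. The curl (z-component) there is about -5; negative curl means clockwise rotation.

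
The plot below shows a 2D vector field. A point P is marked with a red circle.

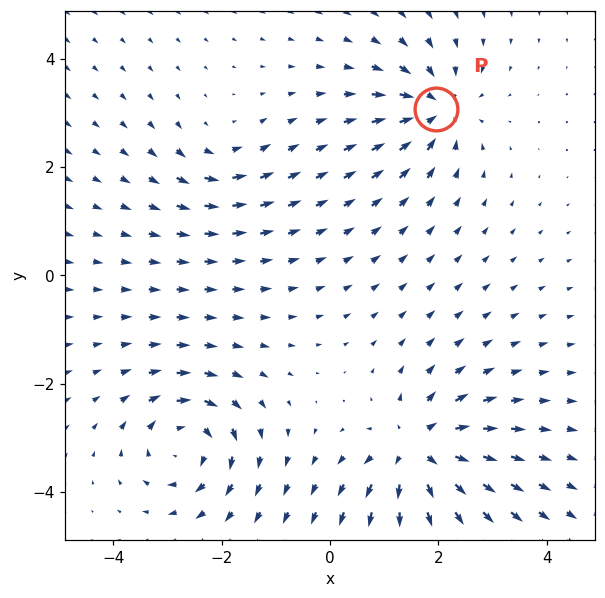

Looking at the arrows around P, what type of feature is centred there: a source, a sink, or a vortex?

At P (2.0, 3.1) the arrows converge inward. Divergence about -6, curl ≈0 — negative divergence with near-zero curl is a sink.

sink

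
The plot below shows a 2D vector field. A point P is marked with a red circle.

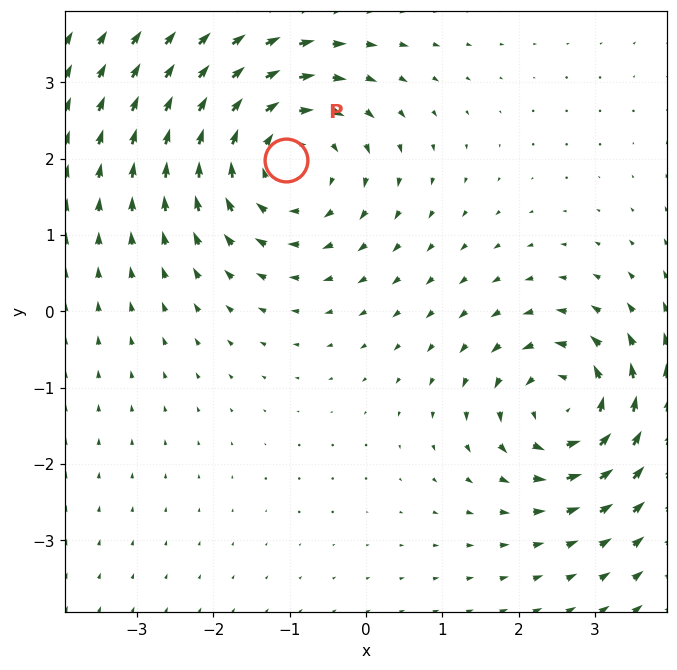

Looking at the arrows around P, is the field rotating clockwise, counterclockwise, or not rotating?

clockwise

Near P at (-1.0, 2.0) the arrows circulate clockwise. The curl (z-component) there is about -4; negative curl means clockwise rotation.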